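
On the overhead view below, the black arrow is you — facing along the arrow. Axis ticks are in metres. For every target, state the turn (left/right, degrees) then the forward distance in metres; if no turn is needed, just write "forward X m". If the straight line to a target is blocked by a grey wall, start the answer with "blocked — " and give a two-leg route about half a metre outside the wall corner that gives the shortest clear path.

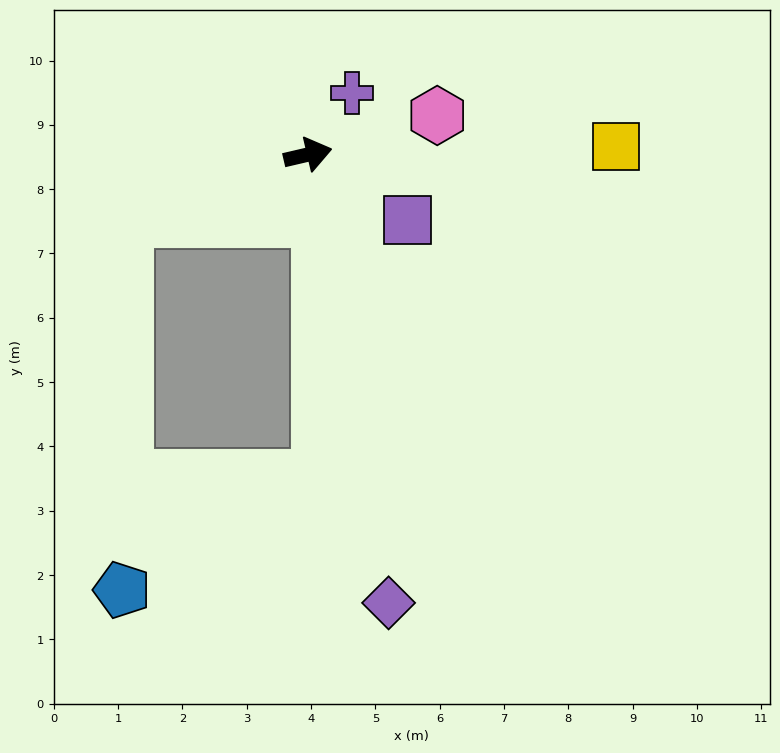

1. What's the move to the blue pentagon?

blocked — turn right 173°, forward 3.0 m, then turn left 69°, forward 5.7 m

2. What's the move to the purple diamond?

turn right 93°, forward 7.1 m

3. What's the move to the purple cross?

turn left 41°, forward 1.2 m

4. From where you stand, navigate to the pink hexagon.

turn left 4°, forward 2.1 m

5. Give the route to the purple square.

turn right 46°, forward 1.9 m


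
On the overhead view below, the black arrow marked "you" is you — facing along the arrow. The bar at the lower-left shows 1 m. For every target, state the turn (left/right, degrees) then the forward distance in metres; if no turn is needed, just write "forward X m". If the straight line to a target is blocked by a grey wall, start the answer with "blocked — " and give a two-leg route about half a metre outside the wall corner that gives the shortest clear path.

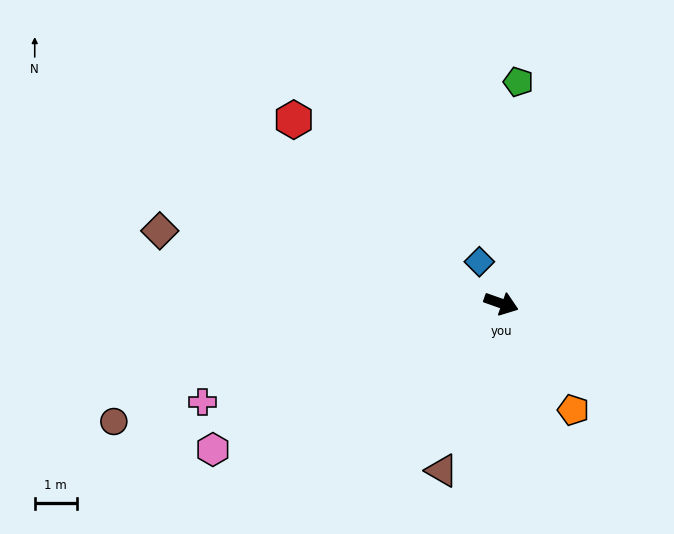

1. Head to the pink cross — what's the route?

turn right 142°, forward 7.5 m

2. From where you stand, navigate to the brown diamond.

turn right 173°, forward 8.3 m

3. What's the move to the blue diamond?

turn left 137°, forward 1.1 m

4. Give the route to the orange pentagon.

turn right 36°, forward 3.1 m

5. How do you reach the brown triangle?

turn right 90°, forward 4.2 m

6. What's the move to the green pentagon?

turn left 105°, forward 5.3 m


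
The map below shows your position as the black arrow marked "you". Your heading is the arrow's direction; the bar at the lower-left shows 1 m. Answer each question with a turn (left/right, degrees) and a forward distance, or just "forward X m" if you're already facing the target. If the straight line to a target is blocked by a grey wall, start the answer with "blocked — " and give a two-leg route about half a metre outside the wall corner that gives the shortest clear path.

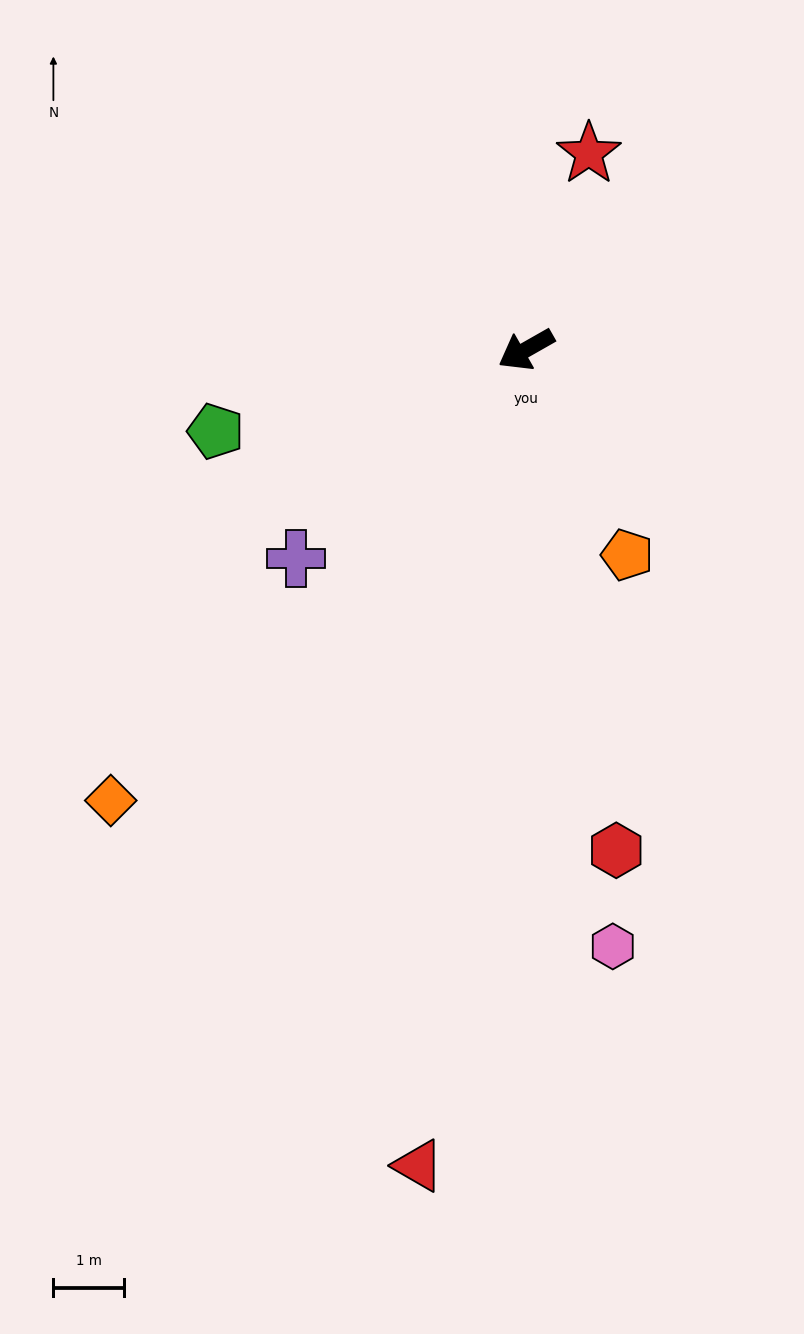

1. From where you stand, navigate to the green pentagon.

turn right 15°, forward 4.5 m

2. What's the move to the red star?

turn right 137°, forward 2.9 m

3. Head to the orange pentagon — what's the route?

turn left 87°, forward 3.2 m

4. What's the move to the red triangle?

turn left 53°, forward 11.6 m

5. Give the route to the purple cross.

turn left 13°, forward 4.4 m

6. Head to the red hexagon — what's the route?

turn left 71°, forward 7.2 m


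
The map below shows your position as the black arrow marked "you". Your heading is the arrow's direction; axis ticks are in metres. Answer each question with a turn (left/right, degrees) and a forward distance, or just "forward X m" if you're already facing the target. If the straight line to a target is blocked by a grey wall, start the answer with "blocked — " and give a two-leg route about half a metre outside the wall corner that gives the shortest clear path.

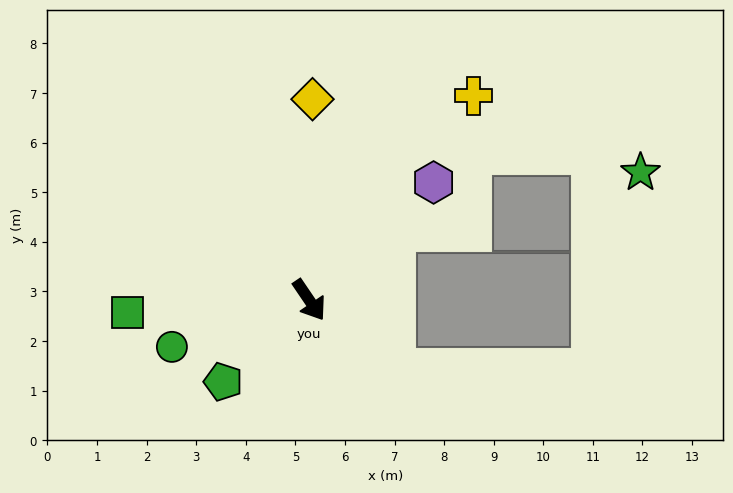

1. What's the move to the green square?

turn right 120°, forward 3.7 m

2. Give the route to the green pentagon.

turn right 81°, forward 2.4 m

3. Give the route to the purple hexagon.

turn left 99°, forward 3.5 m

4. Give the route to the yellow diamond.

turn left 145°, forward 4.1 m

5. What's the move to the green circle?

turn right 105°, forward 2.9 m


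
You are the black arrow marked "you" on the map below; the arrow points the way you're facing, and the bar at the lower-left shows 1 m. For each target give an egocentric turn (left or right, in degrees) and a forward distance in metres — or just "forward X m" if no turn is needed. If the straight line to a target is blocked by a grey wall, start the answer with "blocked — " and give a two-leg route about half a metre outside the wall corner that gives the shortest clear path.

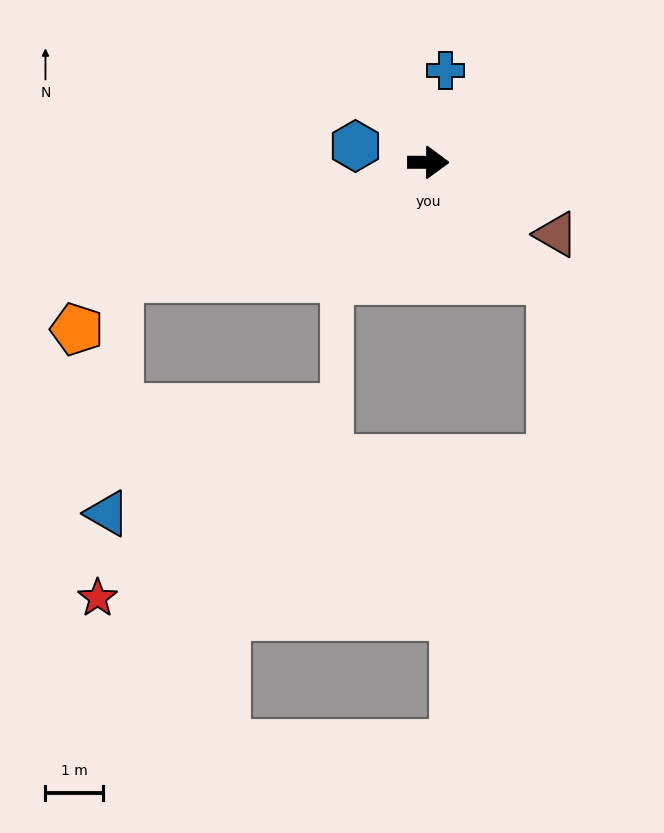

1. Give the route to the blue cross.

turn left 80°, forward 1.6 m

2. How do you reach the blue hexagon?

turn left 168°, forward 1.3 m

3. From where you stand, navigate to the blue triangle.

blocked — turn right 159°, forward 5.8 m, then turn left 66°, forward 4.1 m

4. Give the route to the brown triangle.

turn right 29°, forward 2.6 m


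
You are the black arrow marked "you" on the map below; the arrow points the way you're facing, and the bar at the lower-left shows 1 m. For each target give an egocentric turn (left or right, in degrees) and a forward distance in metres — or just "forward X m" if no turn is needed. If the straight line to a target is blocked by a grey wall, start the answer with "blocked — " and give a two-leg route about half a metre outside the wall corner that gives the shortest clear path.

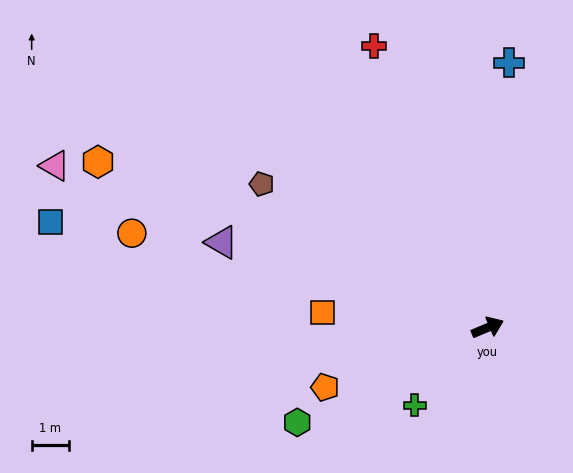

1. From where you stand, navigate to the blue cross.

turn left 63°, forward 7.1 m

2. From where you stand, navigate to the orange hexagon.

turn left 134°, forward 11.3 m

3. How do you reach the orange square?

turn left 152°, forward 4.4 m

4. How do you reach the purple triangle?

turn left 139°, forward 7.5 m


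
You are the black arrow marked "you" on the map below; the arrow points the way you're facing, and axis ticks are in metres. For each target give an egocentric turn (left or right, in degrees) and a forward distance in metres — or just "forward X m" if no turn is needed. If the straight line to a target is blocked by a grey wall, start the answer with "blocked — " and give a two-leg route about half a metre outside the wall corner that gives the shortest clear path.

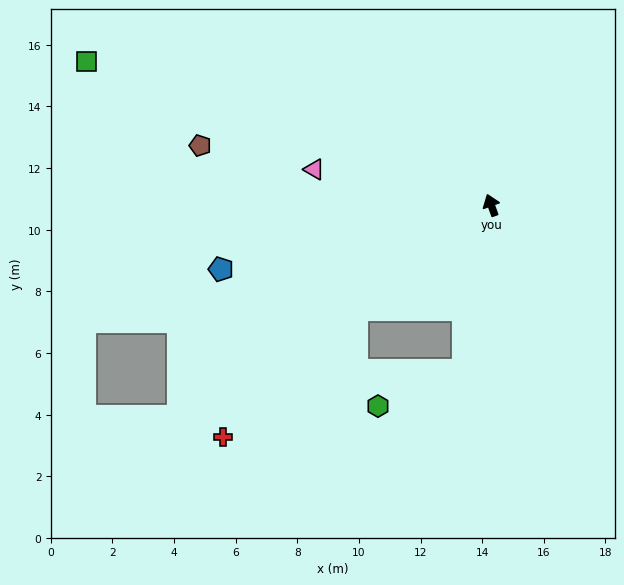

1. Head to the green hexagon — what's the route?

blocked — turn left 151°, forward 5.5 m, then turn right 59°, forward 3.0 m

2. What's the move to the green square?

turn left 51°, forward 13.9 m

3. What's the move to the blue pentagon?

turn left 83°, forward 9.0 m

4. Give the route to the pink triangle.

turn left 59°, forward 5.9 m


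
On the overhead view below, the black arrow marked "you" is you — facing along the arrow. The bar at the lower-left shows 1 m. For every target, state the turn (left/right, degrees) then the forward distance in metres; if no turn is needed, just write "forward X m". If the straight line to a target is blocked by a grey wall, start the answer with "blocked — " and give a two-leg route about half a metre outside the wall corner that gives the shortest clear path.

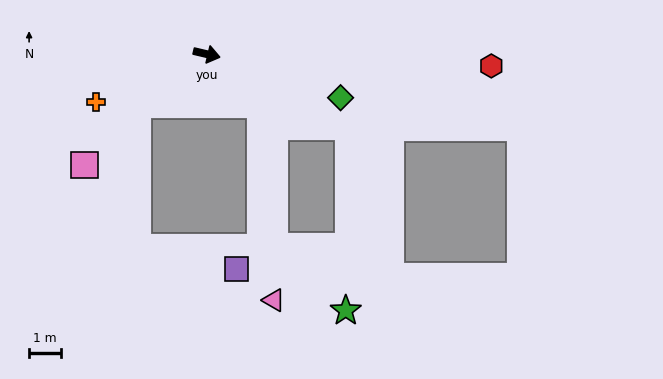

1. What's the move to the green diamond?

turn right 5°, forward 4.4 m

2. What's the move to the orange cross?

turn right 143°, forward 3.8 m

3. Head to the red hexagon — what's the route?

turn left 11°, forward 8.8 m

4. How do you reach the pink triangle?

blocked — turn right 29°, forward 2.3 m, then turn right 44°, forward 6.1 m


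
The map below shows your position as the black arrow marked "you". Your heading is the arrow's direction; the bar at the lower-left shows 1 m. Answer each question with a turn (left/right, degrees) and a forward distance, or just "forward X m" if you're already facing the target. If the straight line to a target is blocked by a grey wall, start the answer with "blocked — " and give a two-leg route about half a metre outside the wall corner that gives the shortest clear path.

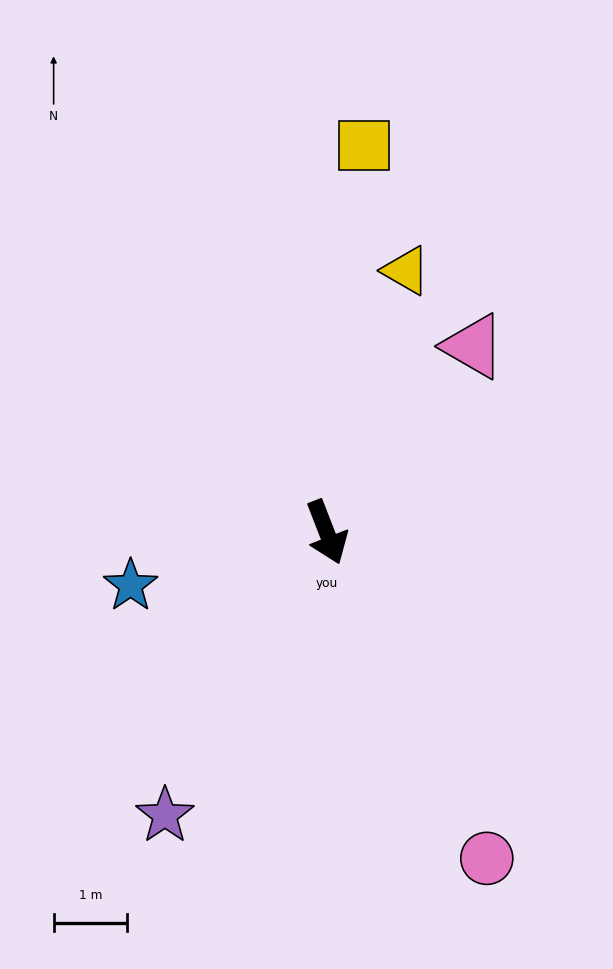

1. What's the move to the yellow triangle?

turn left 142°, forward 3.7 m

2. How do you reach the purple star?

turn right 51°, forward 4.5 m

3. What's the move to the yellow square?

turn left 153°, forward 5.3 m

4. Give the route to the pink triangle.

turn left 121°, forward 3.2 m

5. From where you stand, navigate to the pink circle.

turn left 5°, forward 5.0 m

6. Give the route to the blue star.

turn right 96°, forward 2.8 m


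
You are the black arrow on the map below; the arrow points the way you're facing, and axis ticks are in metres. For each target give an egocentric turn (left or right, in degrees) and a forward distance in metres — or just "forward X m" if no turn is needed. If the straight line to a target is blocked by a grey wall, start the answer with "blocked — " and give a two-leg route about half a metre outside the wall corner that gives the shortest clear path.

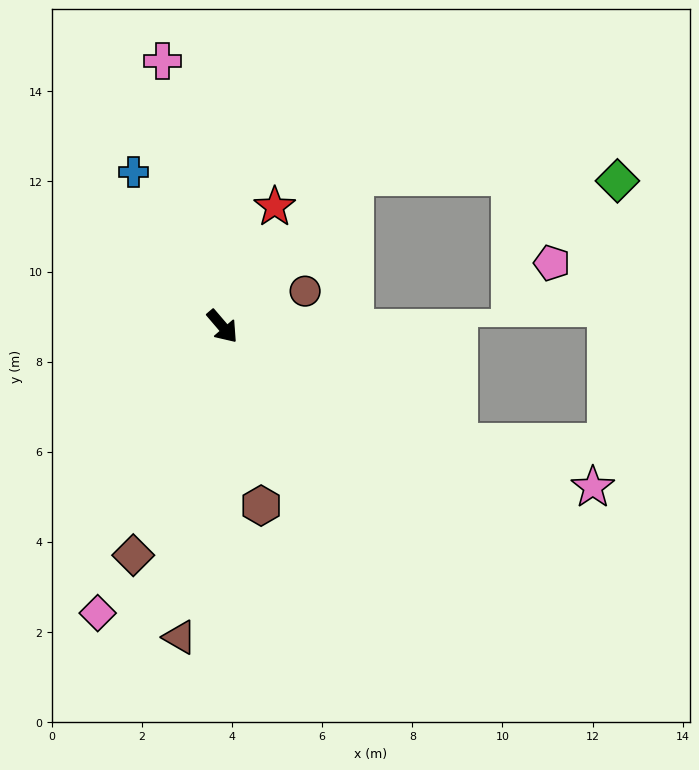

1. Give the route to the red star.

turn left 116°, forward 2.9 m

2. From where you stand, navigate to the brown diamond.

turn right 62°, forward 5.5 m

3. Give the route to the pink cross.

turn left 152°, forward 6.0 m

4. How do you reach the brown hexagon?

turn right 28°, forward 4.1 m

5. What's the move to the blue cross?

turn left 169°, forward 4.0 m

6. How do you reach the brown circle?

turn left 73°, forward 2.0 m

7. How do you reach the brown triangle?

turn right 48°, forward 7.0 m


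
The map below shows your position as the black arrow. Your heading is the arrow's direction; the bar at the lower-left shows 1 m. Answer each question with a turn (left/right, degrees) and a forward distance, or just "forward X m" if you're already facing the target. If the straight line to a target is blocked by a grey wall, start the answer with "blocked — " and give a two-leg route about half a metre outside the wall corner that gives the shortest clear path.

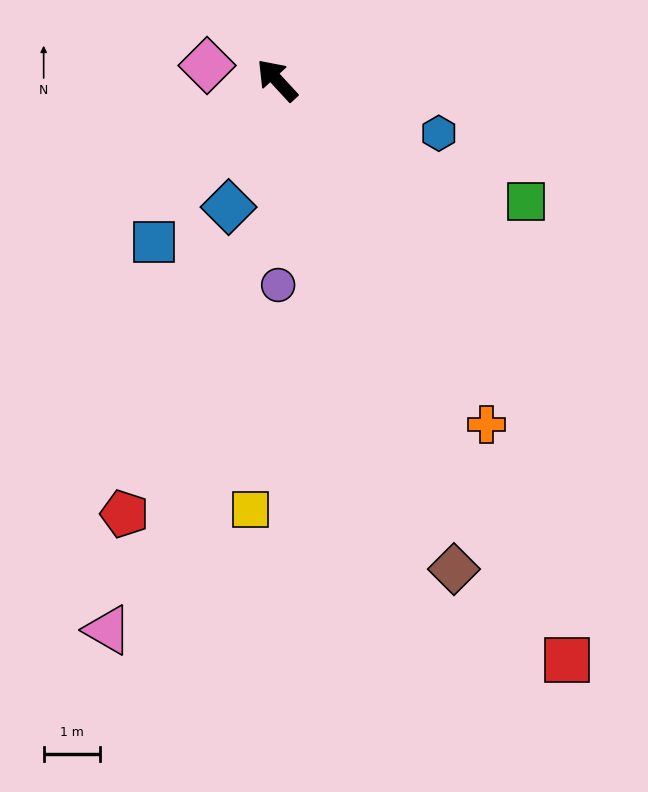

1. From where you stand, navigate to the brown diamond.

turn left 157°, forward 9.2 m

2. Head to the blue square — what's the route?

turn left 100°, forward 3.6 m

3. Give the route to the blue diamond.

turn left 116°, forward 2.4 m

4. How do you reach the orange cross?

turn left 169°, forward 7.2 m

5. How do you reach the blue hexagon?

turn right 151°, forward 3.0 m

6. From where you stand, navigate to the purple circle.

turn left 138°, forward 3.6 m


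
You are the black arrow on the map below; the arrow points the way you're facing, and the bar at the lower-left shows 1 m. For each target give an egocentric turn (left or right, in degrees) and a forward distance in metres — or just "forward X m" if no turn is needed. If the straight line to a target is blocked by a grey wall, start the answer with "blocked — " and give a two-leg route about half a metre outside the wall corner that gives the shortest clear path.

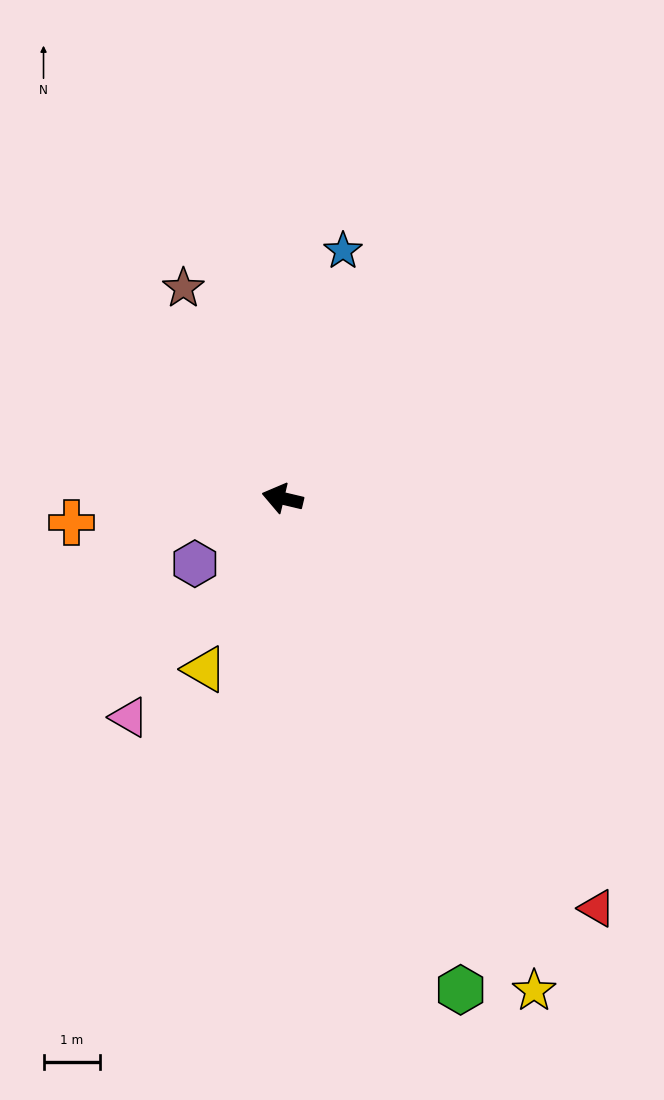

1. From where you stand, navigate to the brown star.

turn right 51°, forward 4.1 m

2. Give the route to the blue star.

turn right 90°, forward 4.5 m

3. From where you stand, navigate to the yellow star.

turn left 130°, forward 9.8 m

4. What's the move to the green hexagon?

turn left 123°, forward 9.3 m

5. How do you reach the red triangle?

turn left 141°, forward 9.1 m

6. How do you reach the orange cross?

turn left 20°, forward 3.8 m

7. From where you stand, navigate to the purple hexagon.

turn left 50°, forward 1.9 m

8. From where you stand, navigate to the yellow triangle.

turn left 79°, forward 3.3 m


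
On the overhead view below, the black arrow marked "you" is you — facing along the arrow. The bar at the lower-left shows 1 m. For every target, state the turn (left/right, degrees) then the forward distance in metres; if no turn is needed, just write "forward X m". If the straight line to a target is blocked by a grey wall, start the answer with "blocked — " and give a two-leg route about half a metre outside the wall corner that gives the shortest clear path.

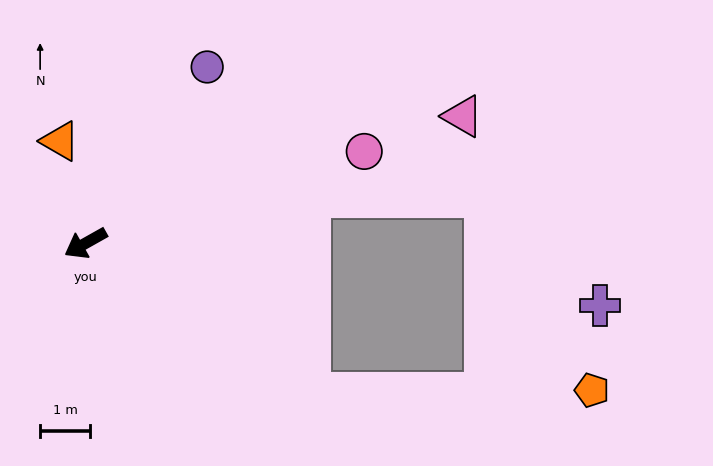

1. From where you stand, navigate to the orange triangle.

turn right 105°, forward 2.1 m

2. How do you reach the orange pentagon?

blocked — turn left 117°, forward 5.4 m, then turn left 34°, forward 5.7 m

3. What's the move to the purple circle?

turn right 154°, forward 4.3 m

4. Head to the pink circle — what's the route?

turn left 169°, forward 5.9 m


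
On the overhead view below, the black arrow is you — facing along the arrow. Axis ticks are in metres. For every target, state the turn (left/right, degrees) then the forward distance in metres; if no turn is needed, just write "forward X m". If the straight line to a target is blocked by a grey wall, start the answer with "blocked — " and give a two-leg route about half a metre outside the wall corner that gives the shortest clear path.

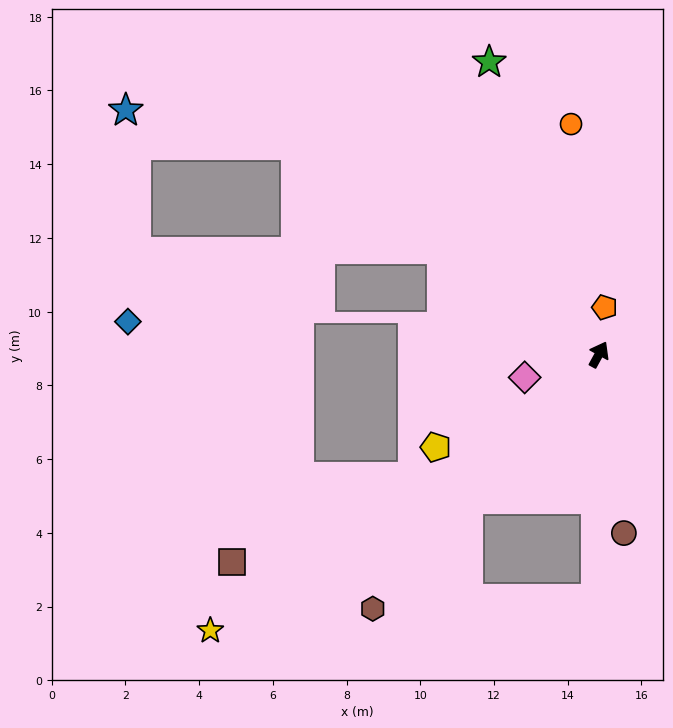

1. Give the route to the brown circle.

turn right 143°, forward 4.9 m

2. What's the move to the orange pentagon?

turn left 22°, forward 1.3 m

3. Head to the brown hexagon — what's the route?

turn left 167°, forward 9.2 m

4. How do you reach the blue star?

blocked — turn left 84°, forward 10.0 m, then turn left 23°, forward 4.7 m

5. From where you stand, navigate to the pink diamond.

turn left 136°, forward 2.1 m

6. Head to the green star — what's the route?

turn left 49°, forward 8.5 m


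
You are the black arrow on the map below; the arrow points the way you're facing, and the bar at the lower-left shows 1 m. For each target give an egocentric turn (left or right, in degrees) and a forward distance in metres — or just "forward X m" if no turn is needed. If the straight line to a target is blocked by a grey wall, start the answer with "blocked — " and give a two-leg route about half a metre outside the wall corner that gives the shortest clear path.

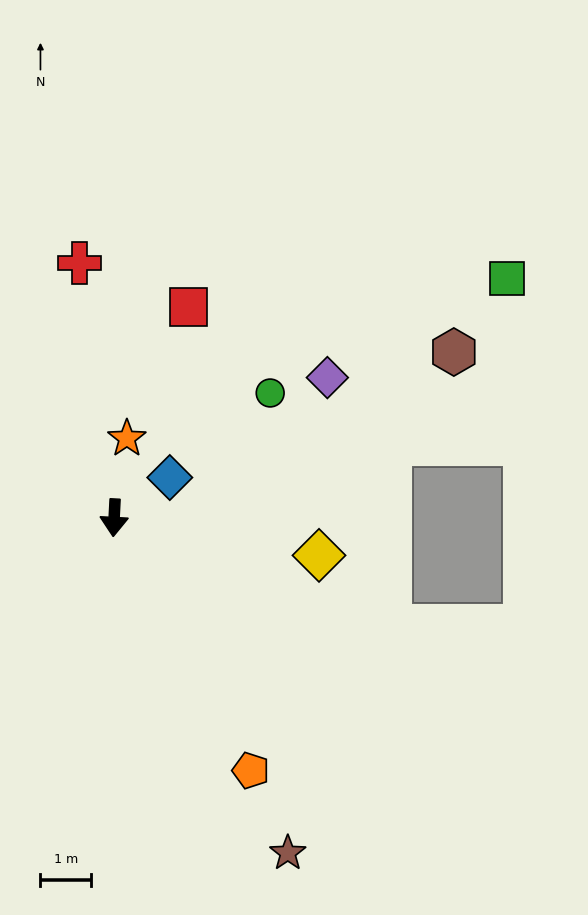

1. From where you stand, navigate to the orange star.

turn left 174°, forward 1.6 m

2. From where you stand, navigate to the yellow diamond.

turn left 83°, forward 4.1 m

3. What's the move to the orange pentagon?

turn left 31°, forward 5.7 m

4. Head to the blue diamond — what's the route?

turn left 129°, forward 1.4 m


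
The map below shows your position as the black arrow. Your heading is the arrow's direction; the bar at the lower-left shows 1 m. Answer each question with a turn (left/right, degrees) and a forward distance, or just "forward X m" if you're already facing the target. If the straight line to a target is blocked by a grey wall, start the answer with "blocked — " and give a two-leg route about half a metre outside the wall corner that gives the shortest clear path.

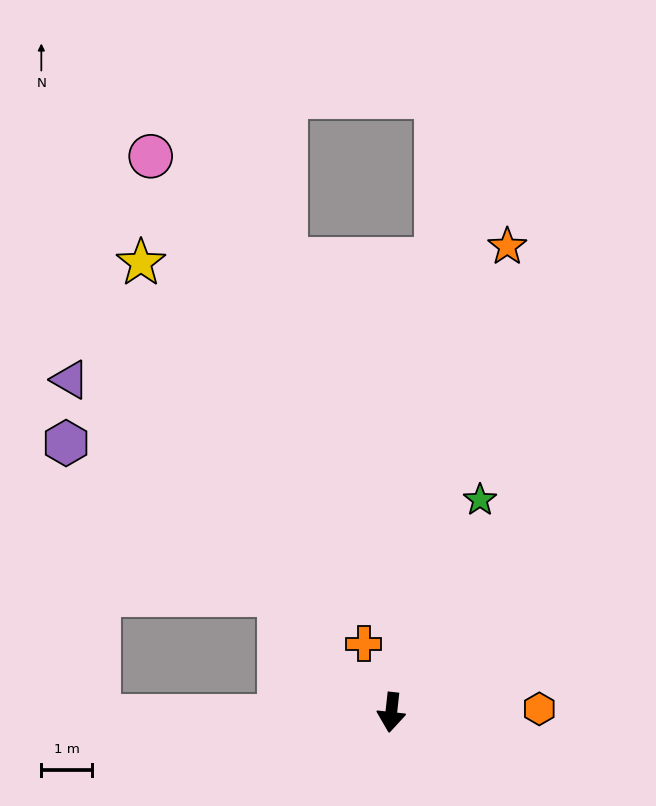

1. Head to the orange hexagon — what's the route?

turn left 98°, forward 2.9 m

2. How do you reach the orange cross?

turn right 152°, forward 1.5 m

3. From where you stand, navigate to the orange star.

turn left 172°, forward 9.4 m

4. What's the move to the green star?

turn left 164°, forward 4.5 m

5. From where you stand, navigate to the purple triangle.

turn right 130°, forward 9.1 m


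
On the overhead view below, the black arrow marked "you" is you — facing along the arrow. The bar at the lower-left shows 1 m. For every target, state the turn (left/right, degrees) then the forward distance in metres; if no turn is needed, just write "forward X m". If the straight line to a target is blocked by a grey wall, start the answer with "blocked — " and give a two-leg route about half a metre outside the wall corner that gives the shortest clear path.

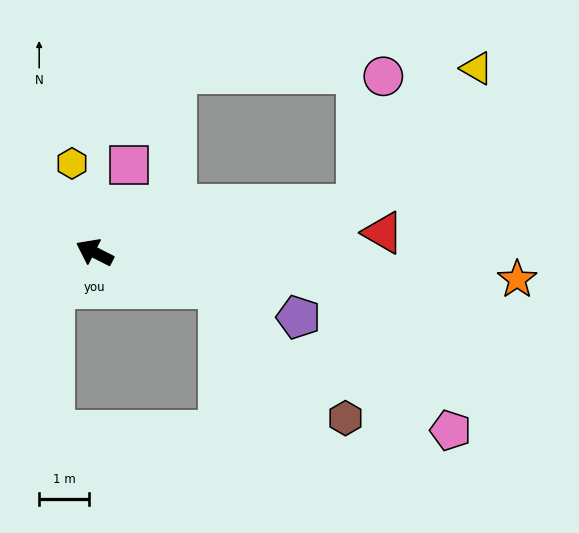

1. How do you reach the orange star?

turn right 157°, forward 8.5 m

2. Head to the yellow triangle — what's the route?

blocked — turn right 143°, forward 5.4 m, then turn left 39°, forward 3.7 m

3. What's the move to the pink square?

turn right 84°, forward 1.9 m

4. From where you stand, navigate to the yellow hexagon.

turn right 49°, forward 1.8 m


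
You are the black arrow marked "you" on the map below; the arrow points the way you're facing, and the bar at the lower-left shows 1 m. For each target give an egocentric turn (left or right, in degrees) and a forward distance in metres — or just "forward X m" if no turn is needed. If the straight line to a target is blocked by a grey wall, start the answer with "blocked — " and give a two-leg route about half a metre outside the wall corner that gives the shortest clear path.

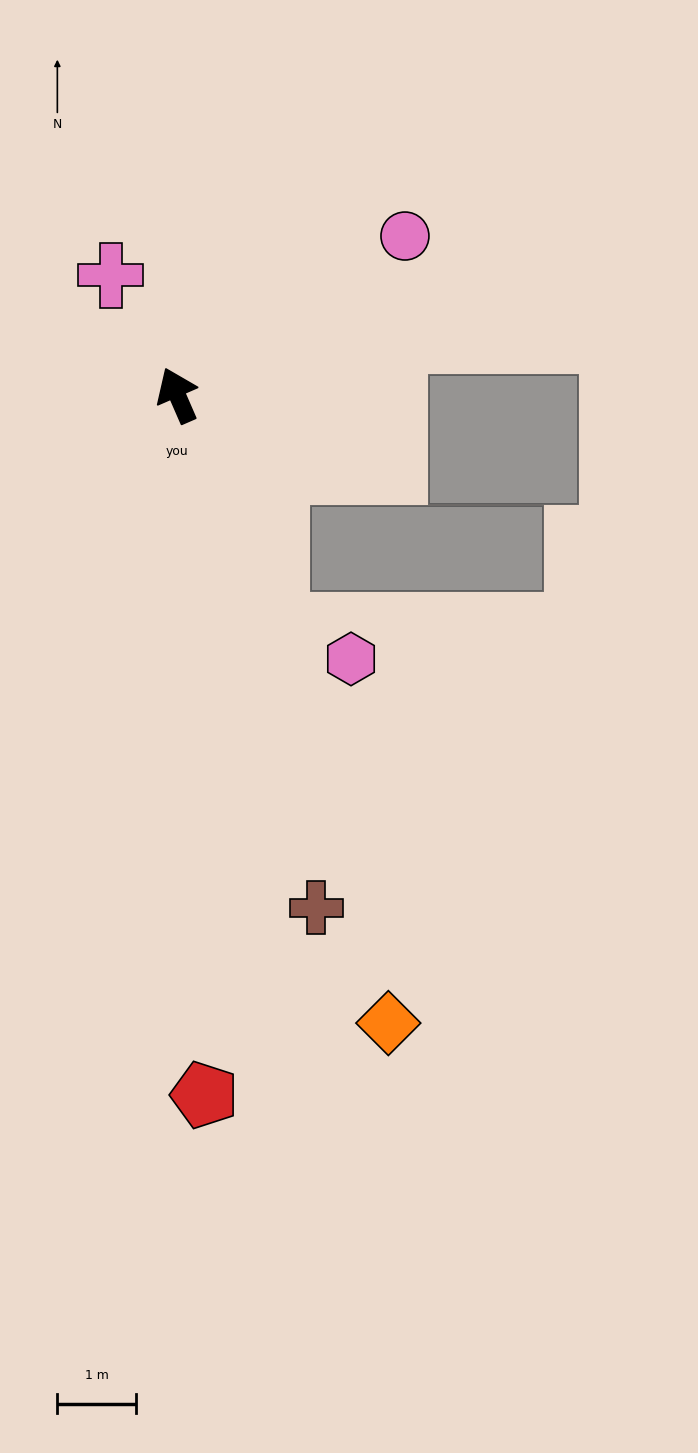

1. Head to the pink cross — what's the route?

turn left 5°, forward 1.7 m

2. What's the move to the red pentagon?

turn left 159°, forward 8.9 m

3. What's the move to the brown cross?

turn left 172°, forward 6.7 m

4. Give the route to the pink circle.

turn right 79°, forward 3.5 m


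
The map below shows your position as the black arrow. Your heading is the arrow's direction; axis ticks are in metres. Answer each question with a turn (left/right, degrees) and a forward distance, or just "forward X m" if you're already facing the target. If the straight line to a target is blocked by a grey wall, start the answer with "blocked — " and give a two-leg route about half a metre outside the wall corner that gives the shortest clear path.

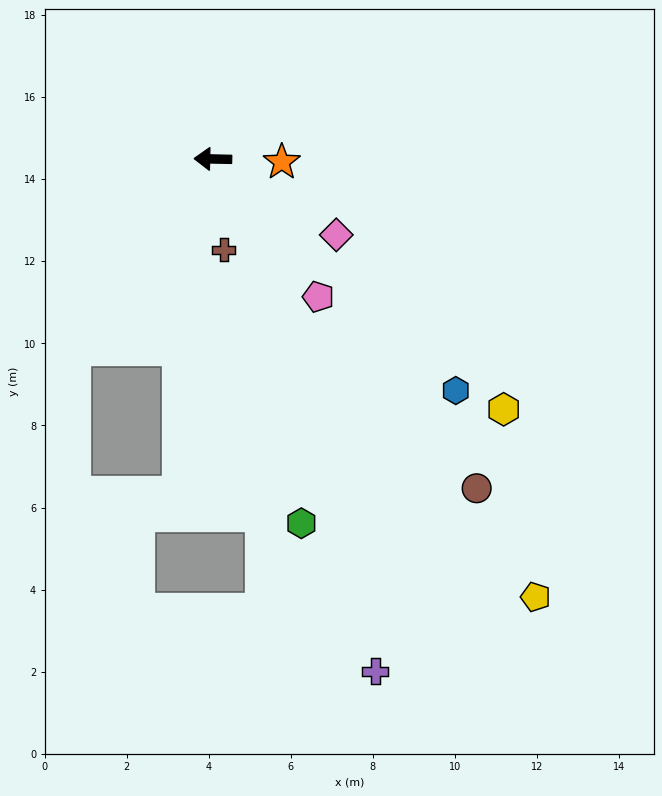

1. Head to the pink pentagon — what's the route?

turn left 129°, forward 4.2 m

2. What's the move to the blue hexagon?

turn left 138°, forward 8.2 m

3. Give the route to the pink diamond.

turn left 150°, forward 3.5 m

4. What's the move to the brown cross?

turn left 98°, forward 2.2 m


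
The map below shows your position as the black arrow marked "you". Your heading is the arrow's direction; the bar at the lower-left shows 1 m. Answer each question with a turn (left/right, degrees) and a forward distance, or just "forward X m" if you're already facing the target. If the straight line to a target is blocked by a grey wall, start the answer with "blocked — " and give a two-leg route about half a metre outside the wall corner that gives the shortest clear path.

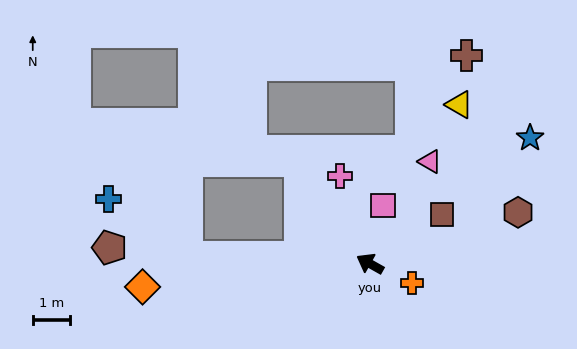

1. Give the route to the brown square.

turn right 116°, forward 2.3 m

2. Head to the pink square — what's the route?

turn right 73°, forward 1.6 m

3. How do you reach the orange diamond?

turn left 35°, forward 6.1 m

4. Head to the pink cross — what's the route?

turn right 42°, forward 2.5 m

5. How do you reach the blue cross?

blocked — turn left 27°, forward 4.9 m, then turn right 34°, forward 2.6 m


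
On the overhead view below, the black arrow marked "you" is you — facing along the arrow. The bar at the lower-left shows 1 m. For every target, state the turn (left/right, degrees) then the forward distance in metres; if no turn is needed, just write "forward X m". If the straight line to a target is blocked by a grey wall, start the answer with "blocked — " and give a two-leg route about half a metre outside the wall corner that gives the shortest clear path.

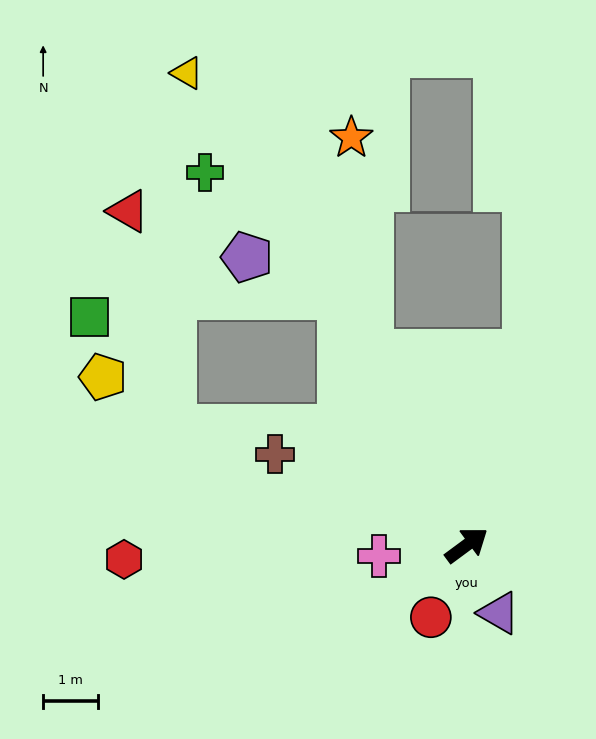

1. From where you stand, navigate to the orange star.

blocked — turn left 80°, forward 3.9 m, then turn right 21°, forward 3.9 m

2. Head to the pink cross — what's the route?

turn left 150°, forward 1.6 m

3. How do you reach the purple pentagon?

blocked — turn left 80°, forward 5.1 m, then turn left 41°, forward 1.9 m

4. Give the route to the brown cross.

turn left 118°, forward 3.9 m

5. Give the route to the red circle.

turn right 153°, forward 1.5 m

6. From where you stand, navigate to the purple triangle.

turn right 101°, forward 1.4 m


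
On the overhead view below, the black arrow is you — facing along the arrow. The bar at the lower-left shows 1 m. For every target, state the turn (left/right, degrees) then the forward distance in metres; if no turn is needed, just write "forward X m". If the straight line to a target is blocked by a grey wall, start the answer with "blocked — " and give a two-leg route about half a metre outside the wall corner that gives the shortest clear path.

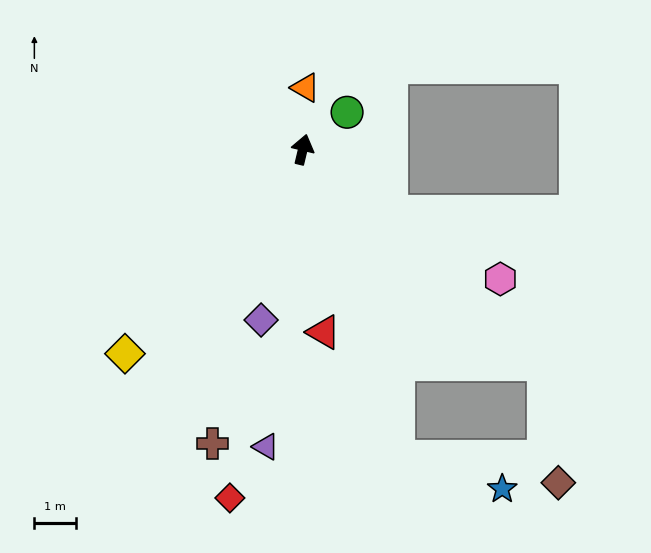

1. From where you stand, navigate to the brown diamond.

blocked — turn right 118°, forward 7.7 m, then turn right 42°, forward 2.9 m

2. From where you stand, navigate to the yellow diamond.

turn left 152°, forward 6.4 m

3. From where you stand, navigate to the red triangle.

turn right 160°, forward 4.4 m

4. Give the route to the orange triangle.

turn left 11°, forward 1.5 m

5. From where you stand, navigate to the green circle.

turn right 37°, forward 1.4 m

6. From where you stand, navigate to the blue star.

blocked — turn right 150°, forward 7.7 m, then turn left 57°, forward 2.6 m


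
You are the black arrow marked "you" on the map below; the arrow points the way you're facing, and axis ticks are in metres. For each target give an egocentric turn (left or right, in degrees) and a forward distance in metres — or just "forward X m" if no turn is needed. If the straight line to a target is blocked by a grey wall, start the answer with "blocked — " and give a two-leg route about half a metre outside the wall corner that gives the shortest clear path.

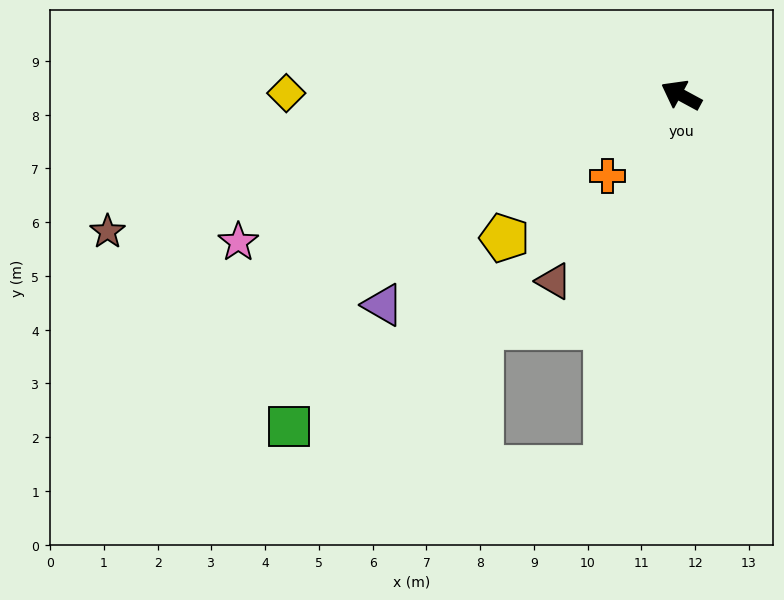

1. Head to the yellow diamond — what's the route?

turn left 28°, forward 7.3 m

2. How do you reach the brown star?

turn left 42°, forward 11.0 m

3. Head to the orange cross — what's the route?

turn left 76°, forward 2.0 m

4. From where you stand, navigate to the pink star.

turn left 47°, forward 8.7 m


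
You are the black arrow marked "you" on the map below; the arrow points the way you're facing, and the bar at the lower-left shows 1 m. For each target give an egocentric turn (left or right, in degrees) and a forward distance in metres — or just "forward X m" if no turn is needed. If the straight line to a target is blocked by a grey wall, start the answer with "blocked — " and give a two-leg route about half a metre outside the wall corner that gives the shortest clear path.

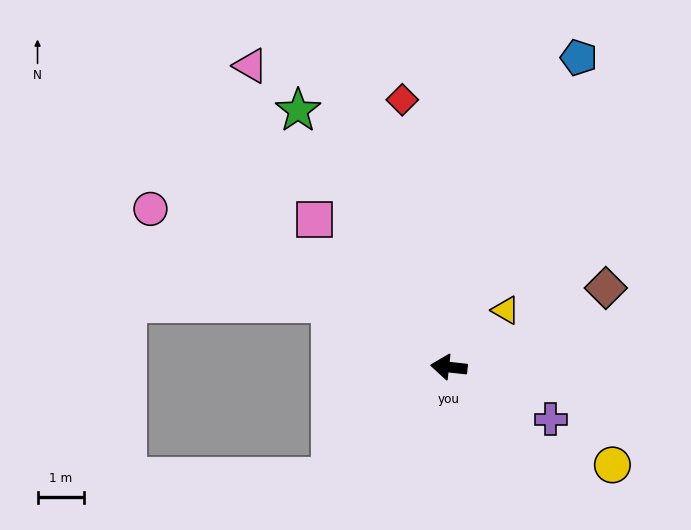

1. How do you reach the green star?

turn right 53°, forward 6.4 m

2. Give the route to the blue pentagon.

turn right 107°, forward 7.2 m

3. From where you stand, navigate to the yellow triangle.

turn right 129°, forward 1.7 m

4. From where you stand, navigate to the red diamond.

turn right 74°, forward 5.8 m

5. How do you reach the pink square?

turn right 42°, forward 4.3 m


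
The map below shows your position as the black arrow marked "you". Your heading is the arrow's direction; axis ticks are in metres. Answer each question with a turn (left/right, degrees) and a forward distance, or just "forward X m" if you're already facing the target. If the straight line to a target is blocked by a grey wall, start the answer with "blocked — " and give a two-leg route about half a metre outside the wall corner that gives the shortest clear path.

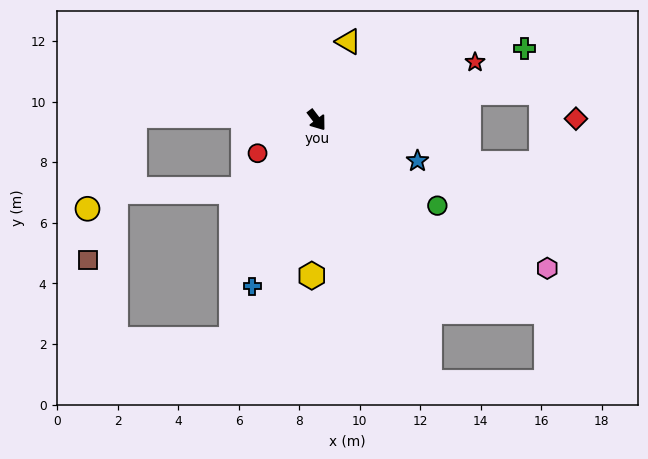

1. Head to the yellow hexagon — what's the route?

turn right 39°, forward 5.1 m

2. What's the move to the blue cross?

turn right 58°, forward 5.9 m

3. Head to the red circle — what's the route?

turn right 98°, forward 2.2 m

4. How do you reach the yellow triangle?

turn left 121°, forward 2.8 m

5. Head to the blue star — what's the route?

turn left 31°, forward 3.6 m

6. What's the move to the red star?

turn left 73°, forward 5.6 m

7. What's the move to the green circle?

turn left 17°, forward 4.9 m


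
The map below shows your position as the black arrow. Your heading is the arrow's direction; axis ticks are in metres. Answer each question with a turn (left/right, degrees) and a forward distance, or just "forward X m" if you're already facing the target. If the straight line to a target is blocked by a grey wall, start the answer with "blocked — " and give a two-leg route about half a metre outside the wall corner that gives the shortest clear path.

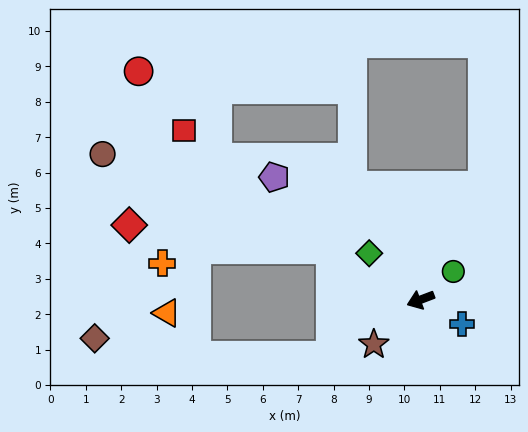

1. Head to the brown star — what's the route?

turn left 23°, forward 1.8 m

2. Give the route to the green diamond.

turn right 63°, forward 2.0 m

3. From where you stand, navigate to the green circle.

turn right 160°, forward 1.2 m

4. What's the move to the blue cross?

turn left 129°, forward 1.4 m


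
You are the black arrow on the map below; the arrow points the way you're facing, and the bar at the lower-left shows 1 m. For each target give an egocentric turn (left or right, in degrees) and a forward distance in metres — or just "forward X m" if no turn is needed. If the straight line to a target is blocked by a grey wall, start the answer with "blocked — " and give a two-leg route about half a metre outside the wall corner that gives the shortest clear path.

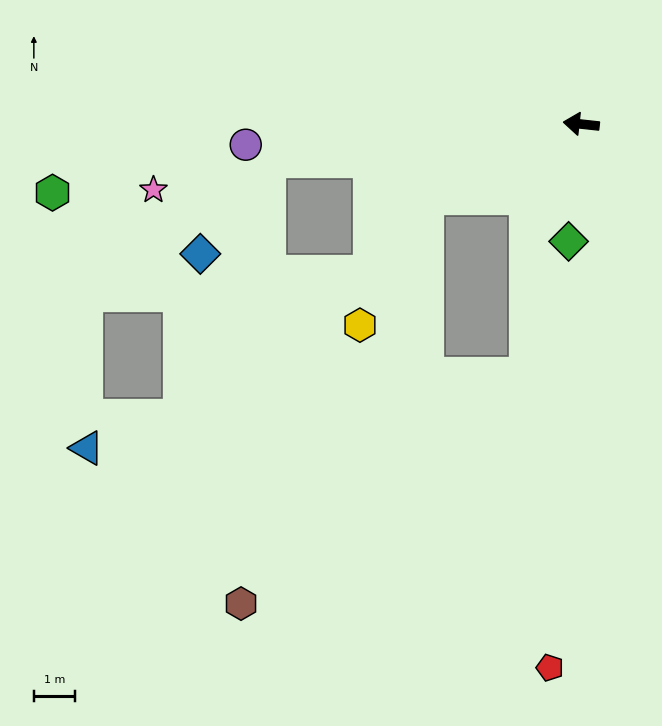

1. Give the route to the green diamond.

turn left 90°, forward 2.8 m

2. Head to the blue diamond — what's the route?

blocked — turn left 13°, forward 7.6 m, then turn left 47°, forward 2.8 m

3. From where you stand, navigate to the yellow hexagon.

blocked — turn left 31°, forward 4.1 m, then turn left 38°, forward 3.5 m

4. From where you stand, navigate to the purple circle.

turn left 10°, forward 8.1 m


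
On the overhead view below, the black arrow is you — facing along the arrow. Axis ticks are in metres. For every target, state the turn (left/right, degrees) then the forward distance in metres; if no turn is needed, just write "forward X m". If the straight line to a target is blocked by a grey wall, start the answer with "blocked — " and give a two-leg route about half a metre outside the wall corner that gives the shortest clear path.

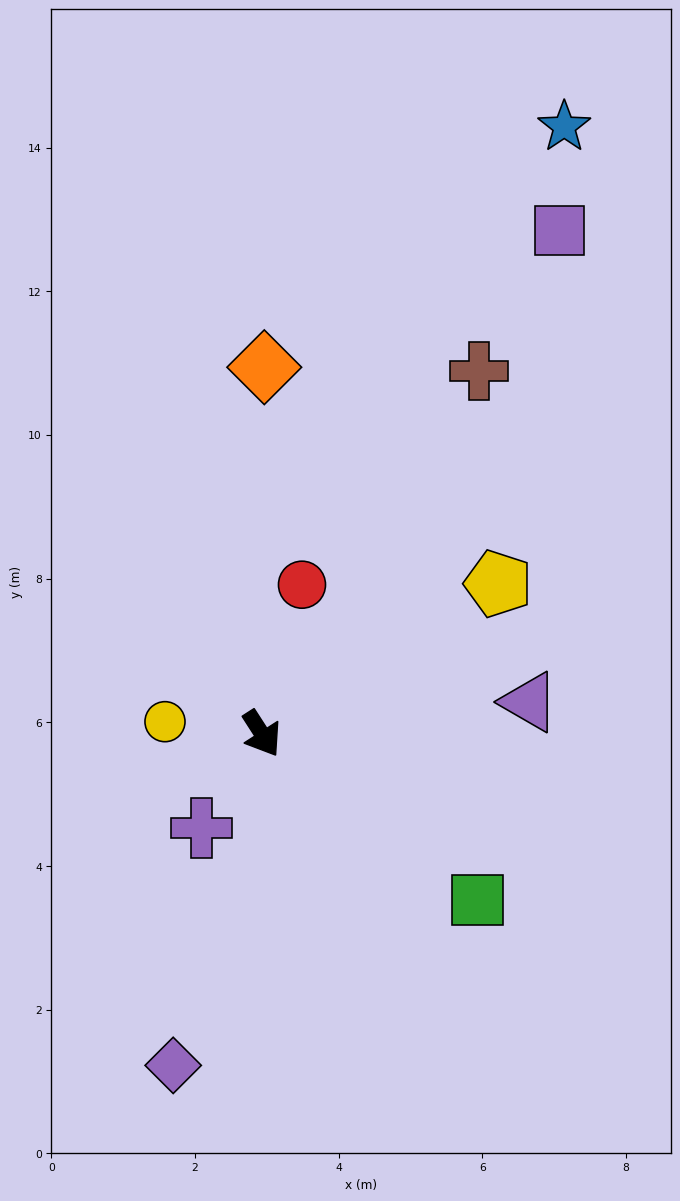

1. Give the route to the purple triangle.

turn left 64°, forward 3.7 m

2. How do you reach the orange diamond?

turn left 147°, forward 5.1 m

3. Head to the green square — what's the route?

turn left 20°, forward 3.8 m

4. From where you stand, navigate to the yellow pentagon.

turn left 90°, forward 3.9 m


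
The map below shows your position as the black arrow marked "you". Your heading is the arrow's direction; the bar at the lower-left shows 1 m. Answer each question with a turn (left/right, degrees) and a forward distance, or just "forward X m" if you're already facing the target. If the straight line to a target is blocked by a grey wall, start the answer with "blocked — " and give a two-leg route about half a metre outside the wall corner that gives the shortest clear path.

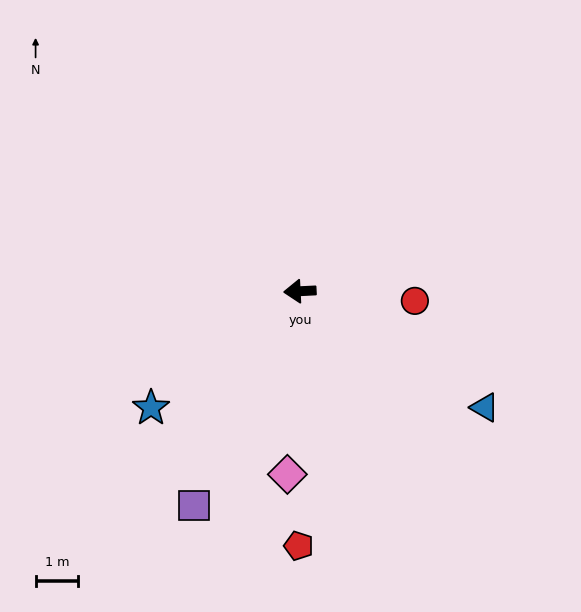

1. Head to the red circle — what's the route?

turn left 172°, forward 2.7 m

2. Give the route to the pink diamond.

turn left 83°, forward 4.3 m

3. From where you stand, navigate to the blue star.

turn left 35°, forward 4.5 m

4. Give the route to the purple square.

turn left 61°, forward 5.6 m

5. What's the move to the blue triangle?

turn left 145°, forward 5.2 m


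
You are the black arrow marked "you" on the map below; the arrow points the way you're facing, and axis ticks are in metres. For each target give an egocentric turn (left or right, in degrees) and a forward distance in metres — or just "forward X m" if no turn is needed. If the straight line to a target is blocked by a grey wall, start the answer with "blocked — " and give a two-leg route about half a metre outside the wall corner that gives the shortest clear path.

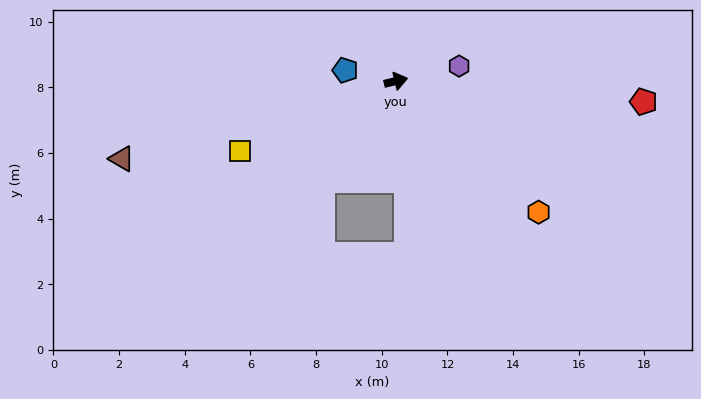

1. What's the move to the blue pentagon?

turn left 155°, forward 1.6 m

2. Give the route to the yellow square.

turn right 169°, forward 5.2 m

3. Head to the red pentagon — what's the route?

turn right 18°, forward 7.6 m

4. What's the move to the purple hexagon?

forward 2.0 m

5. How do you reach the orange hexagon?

turn right 56°, forward 5.9 m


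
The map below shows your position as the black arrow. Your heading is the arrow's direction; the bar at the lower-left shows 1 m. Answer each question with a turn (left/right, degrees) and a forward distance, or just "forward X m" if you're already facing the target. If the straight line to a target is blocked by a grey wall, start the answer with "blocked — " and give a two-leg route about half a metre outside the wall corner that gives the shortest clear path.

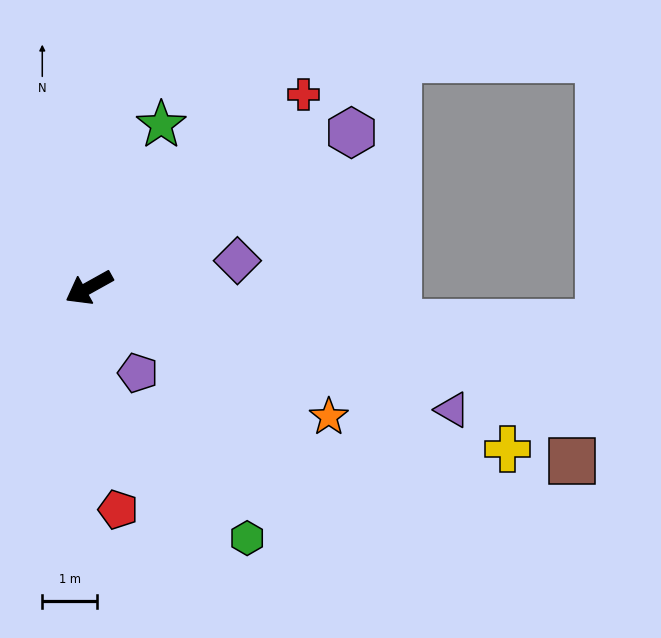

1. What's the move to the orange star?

turn left 123°, forward 4.9 m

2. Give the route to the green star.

turn right 143°, forward 3.2 m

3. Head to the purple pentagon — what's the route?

turn left 91°, forward 1.8 m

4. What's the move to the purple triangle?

turn left 132°, forward 7.0 m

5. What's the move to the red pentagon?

turn left 68°, forward 4.1 m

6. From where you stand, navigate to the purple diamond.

turn left 161°, forward 2.7 m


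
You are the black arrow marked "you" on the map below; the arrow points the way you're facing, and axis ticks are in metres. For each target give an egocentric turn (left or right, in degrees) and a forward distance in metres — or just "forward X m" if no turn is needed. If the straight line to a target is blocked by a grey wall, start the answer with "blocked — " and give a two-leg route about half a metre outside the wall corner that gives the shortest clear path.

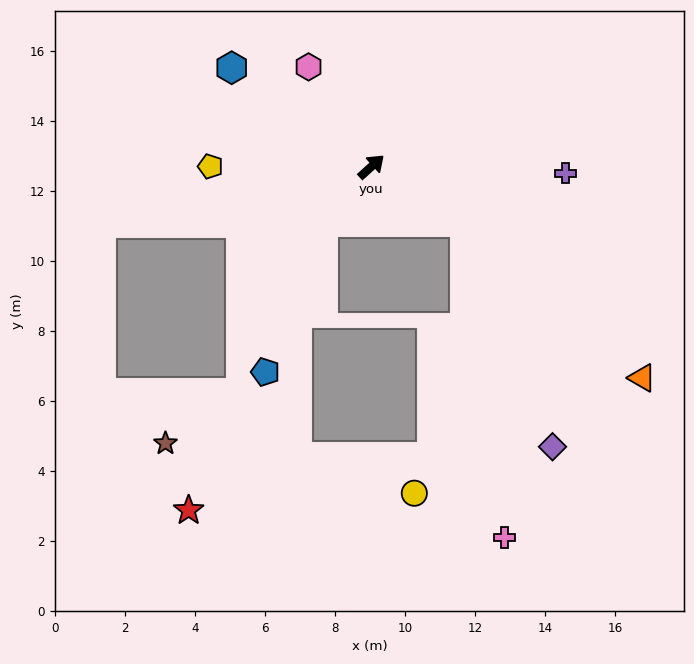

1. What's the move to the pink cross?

blocked — turn right 73°, forward 3.1 m, then turn right 52°, forward 9.1 m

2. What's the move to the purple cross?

turn right 44°, forward 5.5 m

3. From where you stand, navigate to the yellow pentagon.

turn left 138°, forward 4.6 m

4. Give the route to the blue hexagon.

turn left 103°, forward 4.9 m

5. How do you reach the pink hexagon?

turn left 80°, forward 3.4 m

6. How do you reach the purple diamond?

blocked — turn right 73°, forward 3.1 m, then turn right 38°, forward 6.9 m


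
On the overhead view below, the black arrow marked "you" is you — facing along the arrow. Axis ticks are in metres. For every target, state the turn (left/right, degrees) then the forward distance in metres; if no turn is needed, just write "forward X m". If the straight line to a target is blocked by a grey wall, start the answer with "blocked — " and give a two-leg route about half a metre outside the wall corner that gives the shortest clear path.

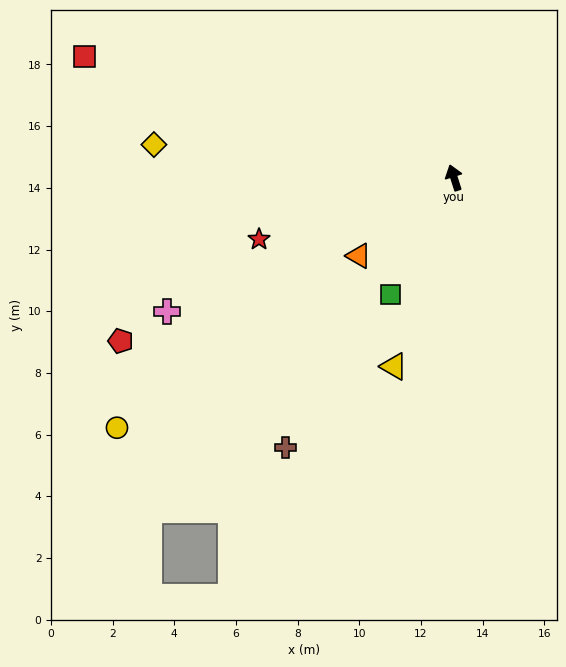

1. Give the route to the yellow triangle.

turn left 145°, forward 6.4 m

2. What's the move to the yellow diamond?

turn left 66°, forward 9.8 m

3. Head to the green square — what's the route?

turn left 134°, forward 4.3 m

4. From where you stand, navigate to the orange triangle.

turn left 112°, forward 4.0 m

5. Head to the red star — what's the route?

turn left 90°, forward 6.6 m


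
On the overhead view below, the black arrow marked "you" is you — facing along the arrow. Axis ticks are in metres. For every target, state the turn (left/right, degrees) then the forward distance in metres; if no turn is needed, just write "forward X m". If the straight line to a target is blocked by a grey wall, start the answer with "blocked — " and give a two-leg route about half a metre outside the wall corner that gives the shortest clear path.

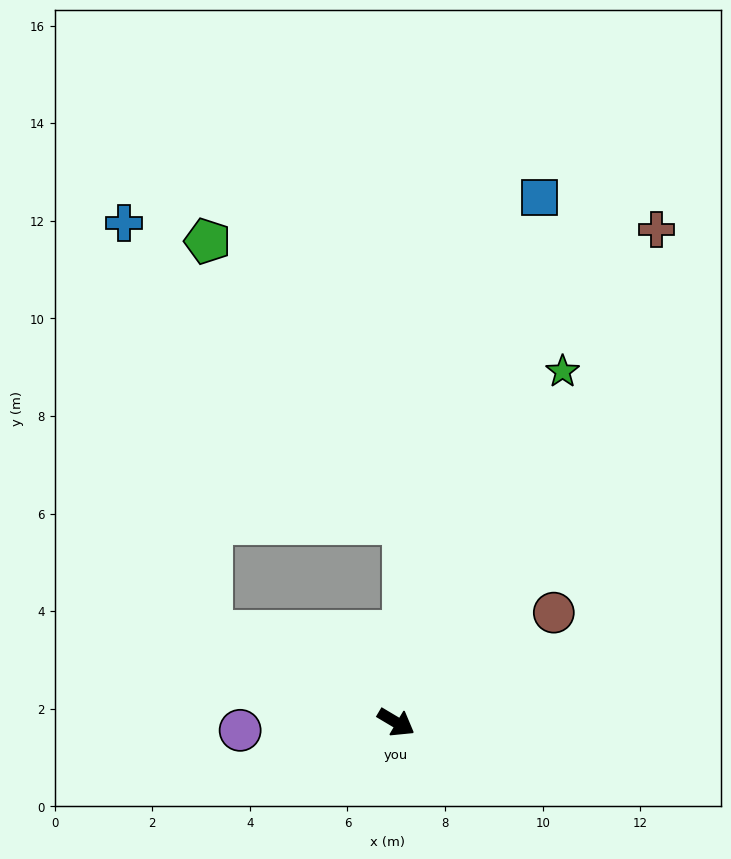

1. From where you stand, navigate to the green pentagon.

blocked — turn right 176°, forward 4.2 m, then turn right 63°, forward 8.0 m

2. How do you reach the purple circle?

turn right 146°, forward 3.2 m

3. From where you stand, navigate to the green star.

turn left 95°, forward 8.0 m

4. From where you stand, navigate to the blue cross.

blocked — turn right 176°, forward 4.2 m, then turn right 51°, forward 8.5 m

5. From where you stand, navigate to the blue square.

turn left 105°, forward 11.1 m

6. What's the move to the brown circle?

turn left 66°, forward 3.9 m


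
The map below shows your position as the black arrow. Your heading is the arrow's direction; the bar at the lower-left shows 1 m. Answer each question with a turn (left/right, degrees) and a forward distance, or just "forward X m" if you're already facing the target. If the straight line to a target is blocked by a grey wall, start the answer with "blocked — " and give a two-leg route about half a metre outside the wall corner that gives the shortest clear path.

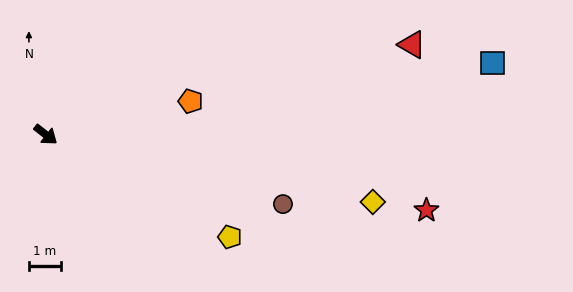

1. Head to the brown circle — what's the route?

turn left 22°, forward 7.7 m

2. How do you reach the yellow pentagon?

turn left 9°, forward 6.5 m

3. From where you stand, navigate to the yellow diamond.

turn left 26°, forward 10.4 m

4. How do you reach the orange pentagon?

turn left 51°, forward 4.6 m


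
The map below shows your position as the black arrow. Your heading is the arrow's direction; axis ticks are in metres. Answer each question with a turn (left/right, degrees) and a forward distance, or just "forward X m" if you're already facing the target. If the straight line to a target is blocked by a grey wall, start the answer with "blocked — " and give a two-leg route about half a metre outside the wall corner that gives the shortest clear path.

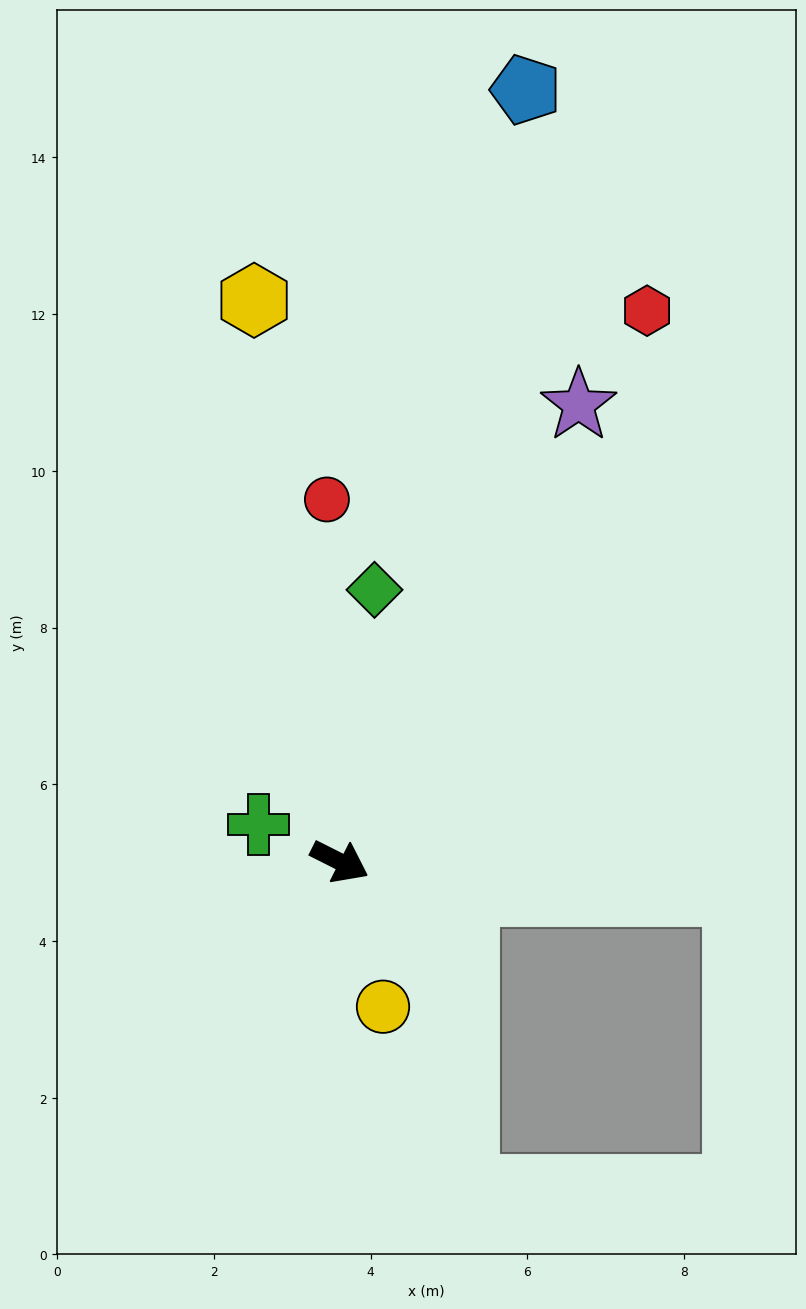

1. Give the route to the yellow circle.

turn right 47°, forward 1.9 m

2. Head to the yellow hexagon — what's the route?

turn left 125°, forward 7.2 m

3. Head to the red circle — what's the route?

turn left 119°, forward 4.6 m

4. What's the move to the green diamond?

turn left 109°, forward 3.5 m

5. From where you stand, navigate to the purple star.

turn left 89°, forward 6.6 m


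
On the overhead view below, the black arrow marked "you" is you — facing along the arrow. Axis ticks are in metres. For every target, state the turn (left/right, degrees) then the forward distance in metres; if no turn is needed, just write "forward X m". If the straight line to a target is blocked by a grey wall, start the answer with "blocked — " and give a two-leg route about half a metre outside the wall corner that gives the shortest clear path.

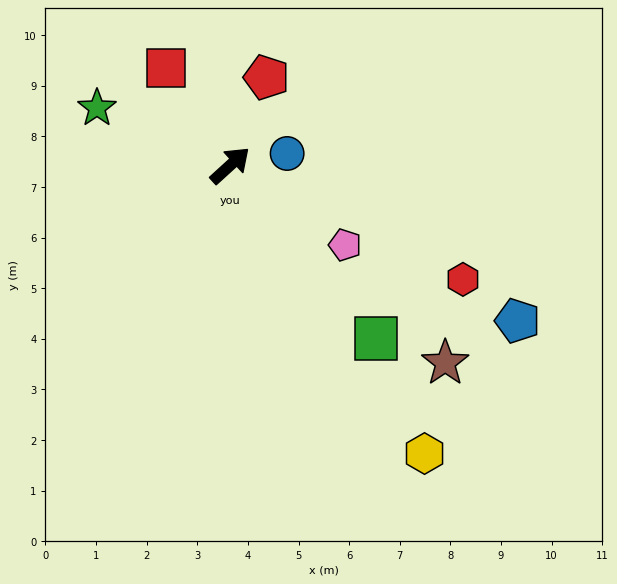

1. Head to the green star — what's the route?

turn left 114°, forward 2.9 m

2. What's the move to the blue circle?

turn right 31°, forward 1.1 m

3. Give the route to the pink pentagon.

turn right 77°, forward 2.8 m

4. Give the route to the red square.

turn left 81°, forward 2.3 m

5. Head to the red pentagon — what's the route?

turn left 25°, forward 1.9 m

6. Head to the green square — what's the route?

turn right 92°, forward 4.5 m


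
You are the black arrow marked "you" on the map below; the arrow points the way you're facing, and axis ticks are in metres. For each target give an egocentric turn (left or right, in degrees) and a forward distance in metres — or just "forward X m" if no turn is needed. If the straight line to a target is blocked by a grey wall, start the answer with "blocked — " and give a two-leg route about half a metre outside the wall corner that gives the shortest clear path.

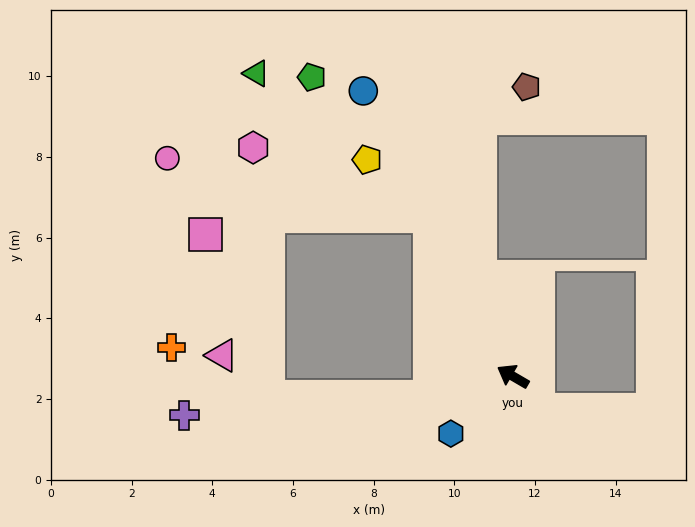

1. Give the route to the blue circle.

turn right 32°, forward 8.0 m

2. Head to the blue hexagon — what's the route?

turn left 73°, forward 2.1 m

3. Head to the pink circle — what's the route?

blocked — turn right 32°, forward 4.5 m, then turn left 50°, forward 6.7 m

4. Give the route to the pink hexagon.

blocked — turn right 32°, forward 4.5 m, then turn left 41°, forward 4.7 m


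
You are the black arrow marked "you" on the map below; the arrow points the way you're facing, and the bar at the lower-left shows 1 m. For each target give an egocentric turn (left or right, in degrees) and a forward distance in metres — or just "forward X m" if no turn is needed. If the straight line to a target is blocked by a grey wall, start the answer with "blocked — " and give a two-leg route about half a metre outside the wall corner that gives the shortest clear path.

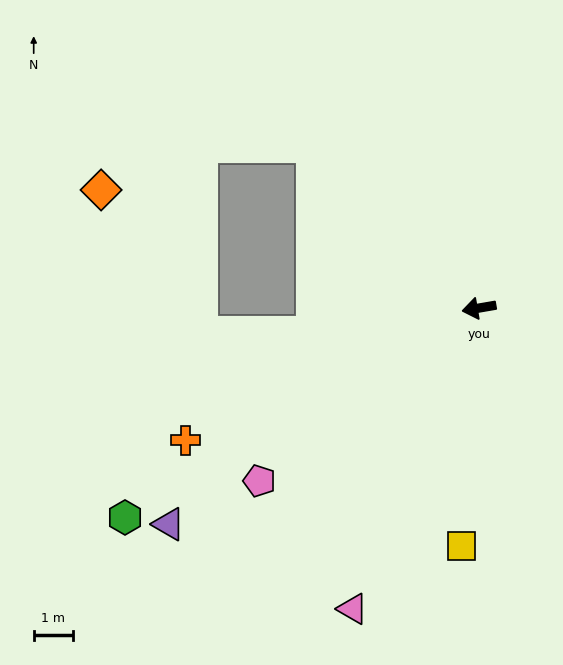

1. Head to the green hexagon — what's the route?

turn left 21°, forward 10.4 m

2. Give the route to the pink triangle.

turn left 57°, forward 8.3 m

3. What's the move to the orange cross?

turn left 15°, forward 8.2 m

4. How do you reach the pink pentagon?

turn left 28°, forward 7.1 m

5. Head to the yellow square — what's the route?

turn left 76°, forward 6.0 m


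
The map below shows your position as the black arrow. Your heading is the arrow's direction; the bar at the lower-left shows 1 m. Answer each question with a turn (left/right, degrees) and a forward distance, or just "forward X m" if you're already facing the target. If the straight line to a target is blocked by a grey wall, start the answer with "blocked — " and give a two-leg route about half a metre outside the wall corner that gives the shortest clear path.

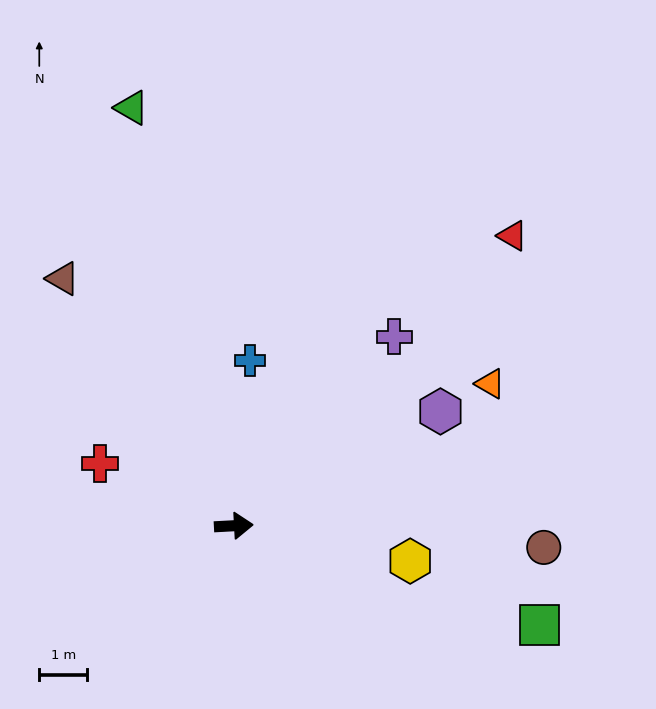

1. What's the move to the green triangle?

turn left 101°, forward 8.9 m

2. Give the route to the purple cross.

turn left 47°, forward 5.2 m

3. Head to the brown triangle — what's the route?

turn left 122°, forward 6.2 m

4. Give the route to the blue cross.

turn left 81°, forward 3.5 m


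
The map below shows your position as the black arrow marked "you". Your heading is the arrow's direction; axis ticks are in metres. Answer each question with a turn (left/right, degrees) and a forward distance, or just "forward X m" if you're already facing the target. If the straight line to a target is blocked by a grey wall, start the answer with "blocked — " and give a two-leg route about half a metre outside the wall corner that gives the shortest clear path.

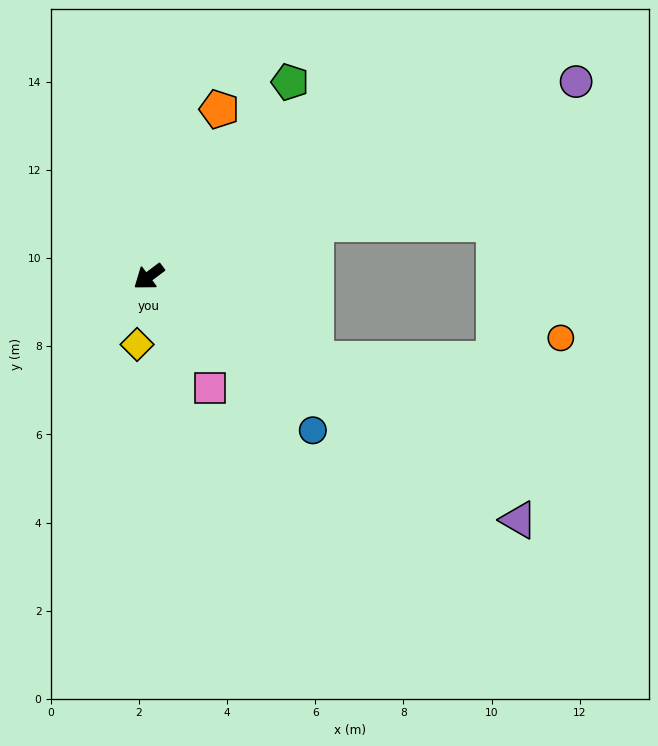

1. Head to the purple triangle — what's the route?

turn left 110°, forward 10.0 m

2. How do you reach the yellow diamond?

turn left 43°, forward 1.6 m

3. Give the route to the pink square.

turn left 82°, forward 2.9 m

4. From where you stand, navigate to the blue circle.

turn left 100°, forward 5.1 m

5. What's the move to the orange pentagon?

turn right 150°, forward 4.1 m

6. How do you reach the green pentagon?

turn right 163°, forward 5.5 m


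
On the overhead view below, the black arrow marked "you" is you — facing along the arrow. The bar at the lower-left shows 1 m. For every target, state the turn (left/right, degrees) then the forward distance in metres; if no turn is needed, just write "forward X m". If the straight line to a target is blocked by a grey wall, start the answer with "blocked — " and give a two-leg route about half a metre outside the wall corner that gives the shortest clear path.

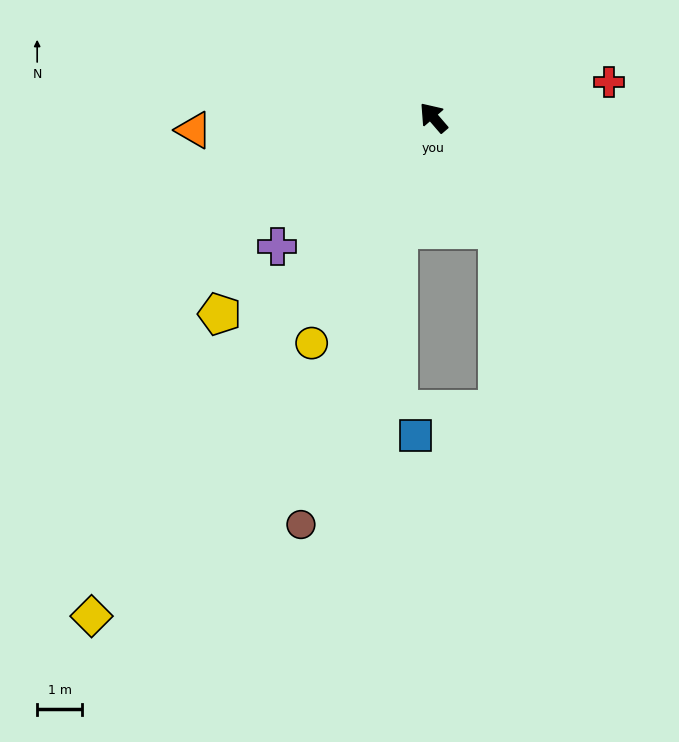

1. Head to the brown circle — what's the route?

turn left 121°, forward 9.5 m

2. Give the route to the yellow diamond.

turn left 105°, forward 13.4 m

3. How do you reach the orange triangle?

turn left 52°, forward 5.3 m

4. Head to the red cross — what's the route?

turn right 119°, forward 4.0 m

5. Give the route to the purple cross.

turn left 89°, forward 4.5 m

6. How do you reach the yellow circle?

turn left 111°, forward 5.7 m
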